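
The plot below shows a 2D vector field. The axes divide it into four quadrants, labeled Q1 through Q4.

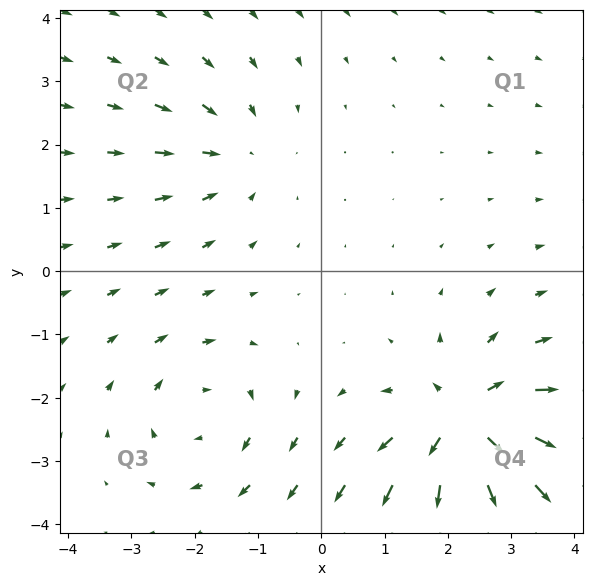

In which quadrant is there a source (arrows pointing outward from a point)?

Q4

The source sits at approximately (2.3, -2.4), which lies in quadrant Q4. The divergence there is about +6, positive as expected for a source.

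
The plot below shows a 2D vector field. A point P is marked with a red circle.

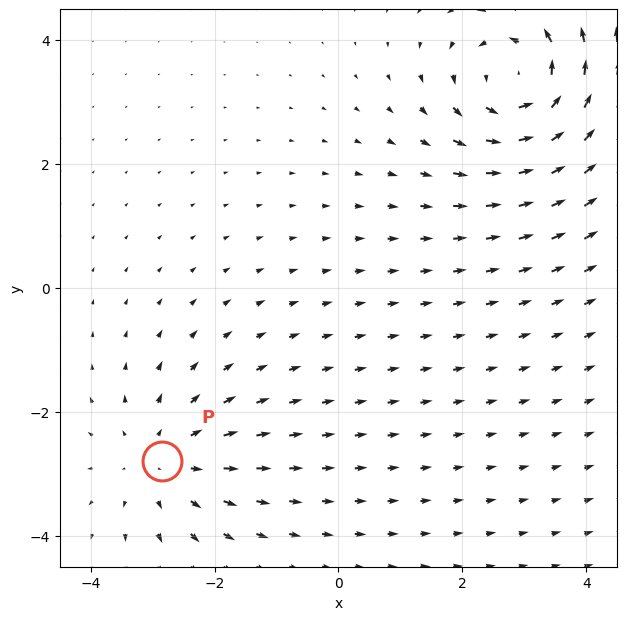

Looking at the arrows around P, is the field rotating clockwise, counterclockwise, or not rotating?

Near P at (-2.8, -2.8) the arrows show no circulation. The curl there is ≈0.

not rotating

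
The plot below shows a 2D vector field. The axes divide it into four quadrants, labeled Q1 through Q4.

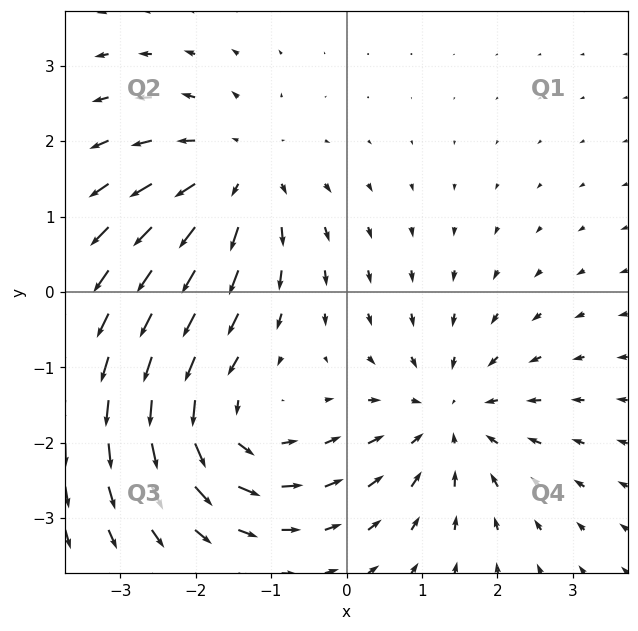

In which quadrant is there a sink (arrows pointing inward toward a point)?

The sink sits at approximately (1.3, -1.7), which lies in quadrant Q4. The divergence there is about -4, negative as expected for a sink.

Q4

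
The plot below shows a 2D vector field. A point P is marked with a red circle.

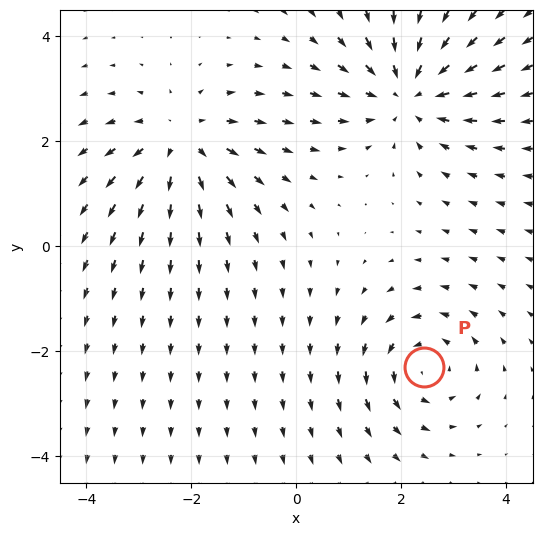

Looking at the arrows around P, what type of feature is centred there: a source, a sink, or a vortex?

vortex

At P (2.4, -2.3) the arrows circulate counterclockwise. Divergence ≈0, curl about +3 — near-zero divergence with nonzero curl is a vortex.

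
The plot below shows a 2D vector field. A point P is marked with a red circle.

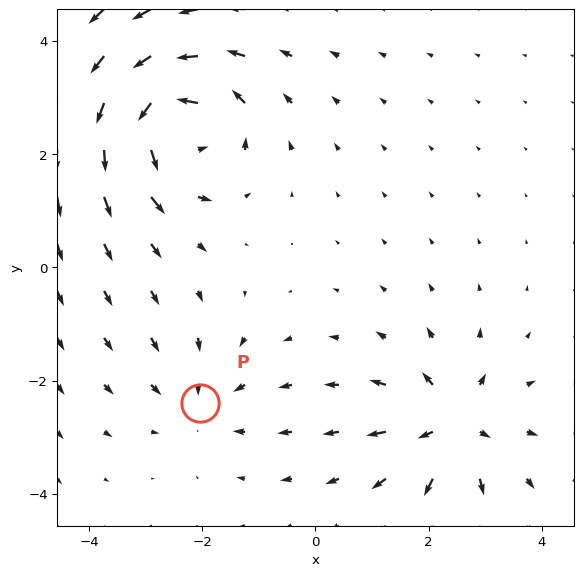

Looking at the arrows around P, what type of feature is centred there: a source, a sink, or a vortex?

At P (-2.0, -2.4) the arrows converge inward. Divergence about -2, curl ≈0 — negative divergence with near-zero curl is a sink.

sink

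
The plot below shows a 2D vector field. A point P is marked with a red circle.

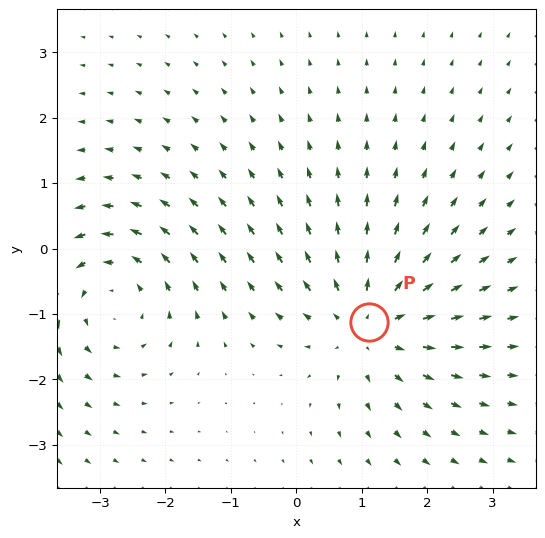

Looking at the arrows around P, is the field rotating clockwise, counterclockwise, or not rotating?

not rotating

Near P at (1.1, -1.1) the arrows show no circulation. The curl there is ≈0.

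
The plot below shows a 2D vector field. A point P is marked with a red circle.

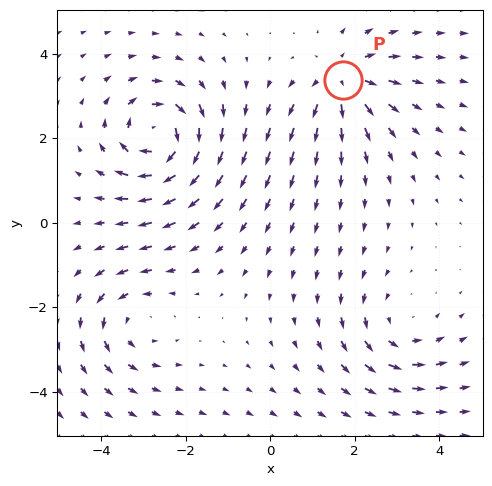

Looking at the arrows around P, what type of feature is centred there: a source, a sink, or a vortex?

At P (1.7, 3.4) the arrows spread outward. Divergence about +4, curl ≈0 — positive divergence with near-zero curl is a source.

source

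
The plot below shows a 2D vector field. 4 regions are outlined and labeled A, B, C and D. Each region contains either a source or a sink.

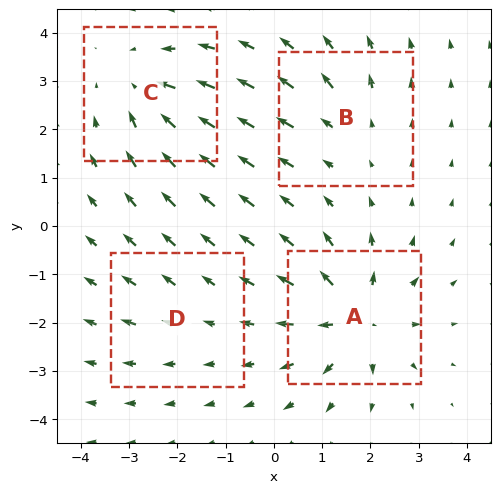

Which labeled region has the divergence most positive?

A

Divergence at each region's feature centre — A: about +7, B: about +3, C: about -5, D: about +2. Region A is most positive.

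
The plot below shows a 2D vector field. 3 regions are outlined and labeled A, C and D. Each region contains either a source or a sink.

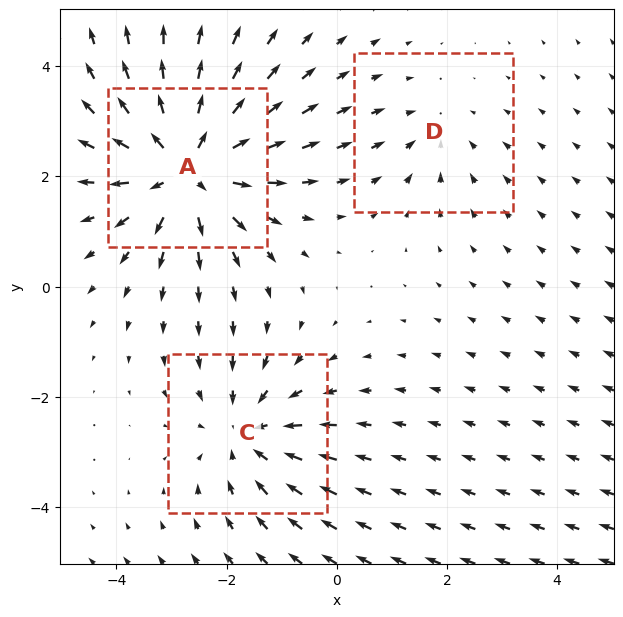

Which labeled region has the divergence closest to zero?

D

Divergence at each region's feature centre — A: about +5, C: about -3, D: about -2. Region D is closest to zero.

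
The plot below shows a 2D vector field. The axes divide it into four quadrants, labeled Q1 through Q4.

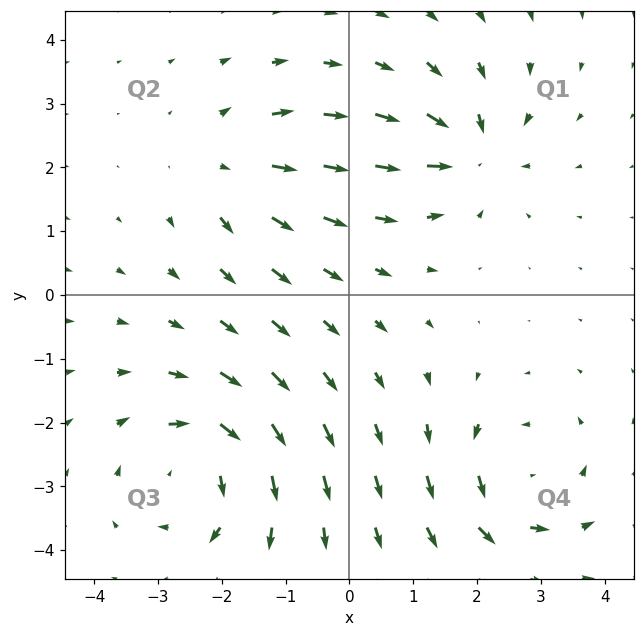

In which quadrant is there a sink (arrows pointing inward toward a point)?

The sink sits at approximately (1.9, 2.3), which lies in quadrant Q1. The divergence there is about -5, negative as expected for a sink.

Q1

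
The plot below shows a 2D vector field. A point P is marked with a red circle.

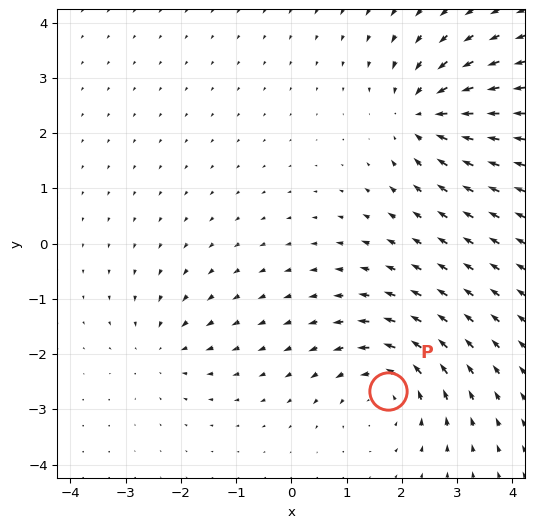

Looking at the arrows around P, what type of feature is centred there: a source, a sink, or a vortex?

vortex

At P (1.7, -2.7) the arrows circulate counterclockwise. Divergence ≈0, curl about +5 — near-zero divergence with nonzero curl is a vortex.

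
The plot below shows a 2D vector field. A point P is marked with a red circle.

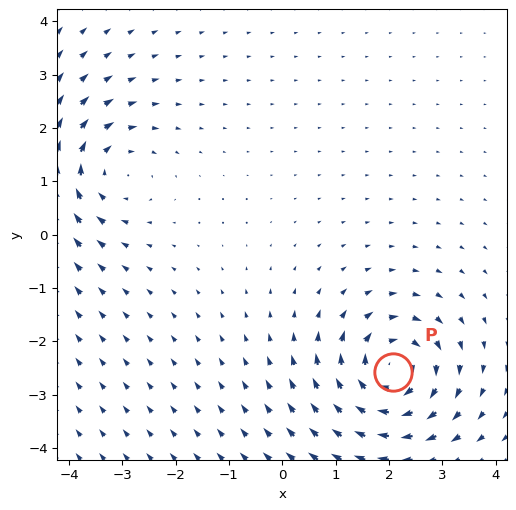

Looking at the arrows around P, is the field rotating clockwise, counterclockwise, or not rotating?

Near P at (2.1, -2.6) the arrows circulate clockwise. The curl (z-component) there is about -4; negative curl means clockwise rotation.

clockwise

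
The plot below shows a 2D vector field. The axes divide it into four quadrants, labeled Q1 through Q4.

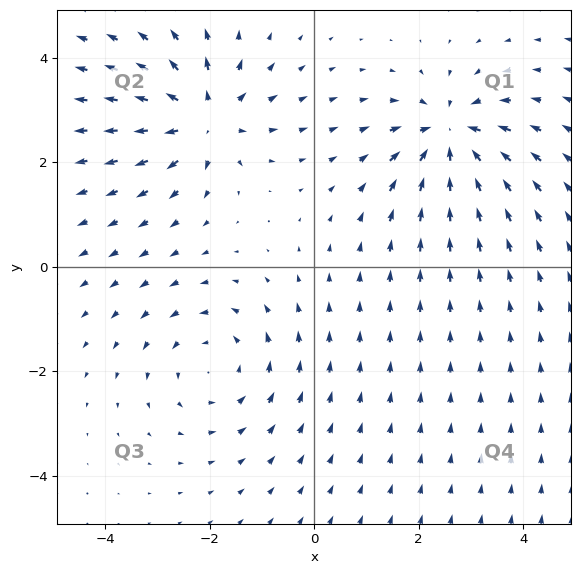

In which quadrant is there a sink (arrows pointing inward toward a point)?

Q1

The sink sits at approximately (2.6, 2.5), which lies in quadrant Q1. The divergence there is about -4, negative as expected for a sink.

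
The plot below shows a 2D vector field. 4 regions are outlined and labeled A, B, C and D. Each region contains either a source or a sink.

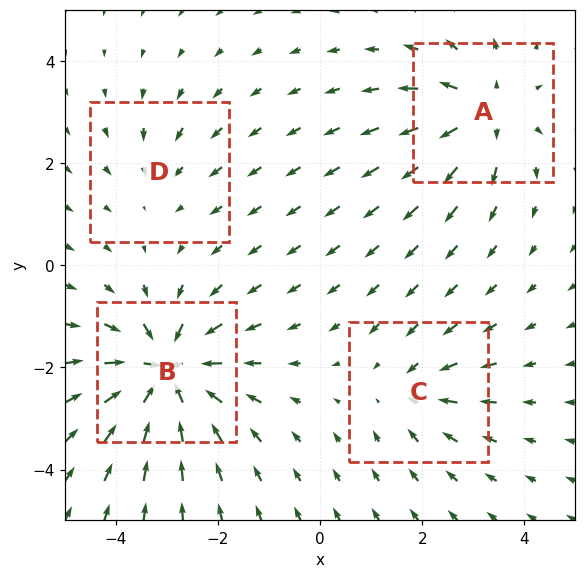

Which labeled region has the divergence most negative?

B

Divergence at each region's feature centre — A: about +5, B: about -8, C: about -3, D: about -2. Region B is most negative.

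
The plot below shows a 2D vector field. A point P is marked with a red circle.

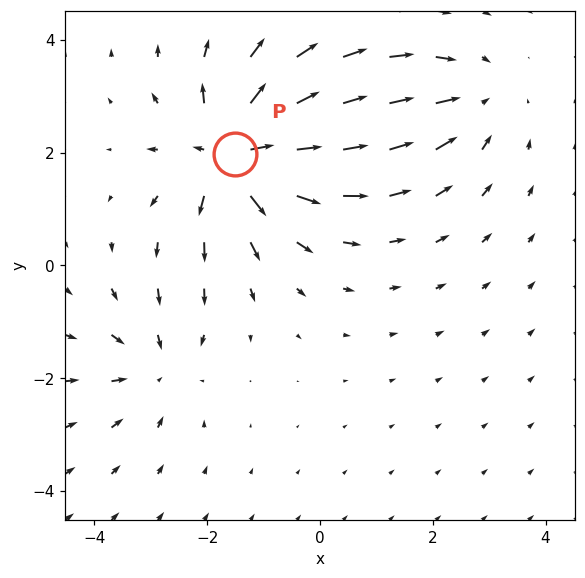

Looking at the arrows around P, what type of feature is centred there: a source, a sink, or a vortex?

At P (-1.5, 2.0) the arrows spread outward. Divergence about +6, curl ≈0 — positive divergence with near-zero curl is a source.

source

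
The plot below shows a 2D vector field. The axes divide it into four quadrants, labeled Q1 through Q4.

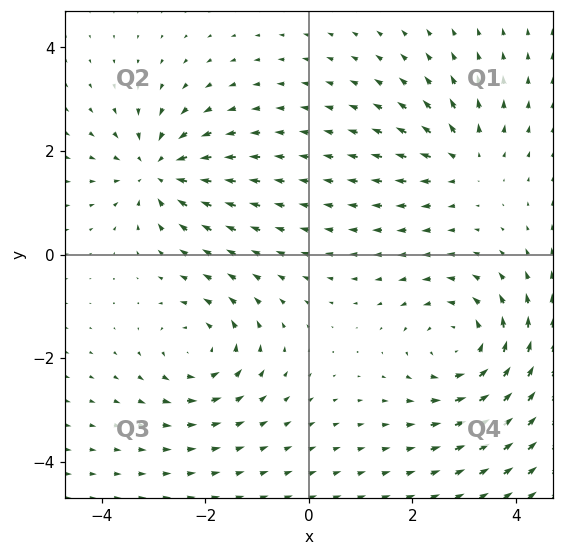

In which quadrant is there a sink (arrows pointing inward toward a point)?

The sink sits at approximately (-2.9, 1.6), which lies in quadrant Q2. The divergence there is about -5, negative as expected for a sink.

Q2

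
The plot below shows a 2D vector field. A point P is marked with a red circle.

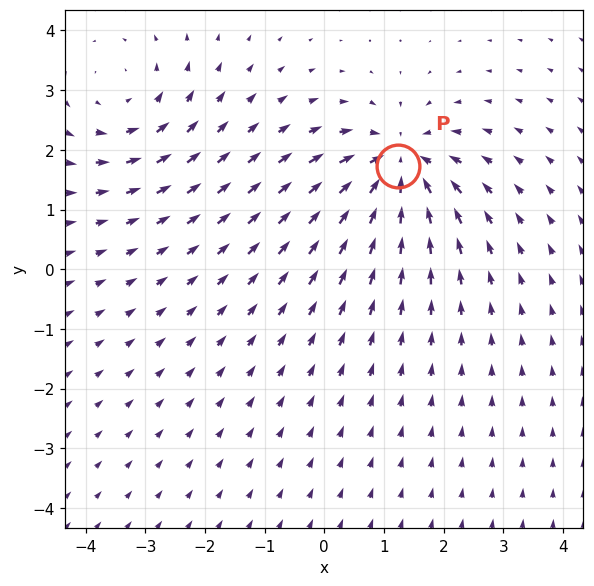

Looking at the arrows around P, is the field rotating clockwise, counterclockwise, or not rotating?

Near P at (1.2, 1.7) the arrows show no circulation. The curl there is ≈0.

not rotating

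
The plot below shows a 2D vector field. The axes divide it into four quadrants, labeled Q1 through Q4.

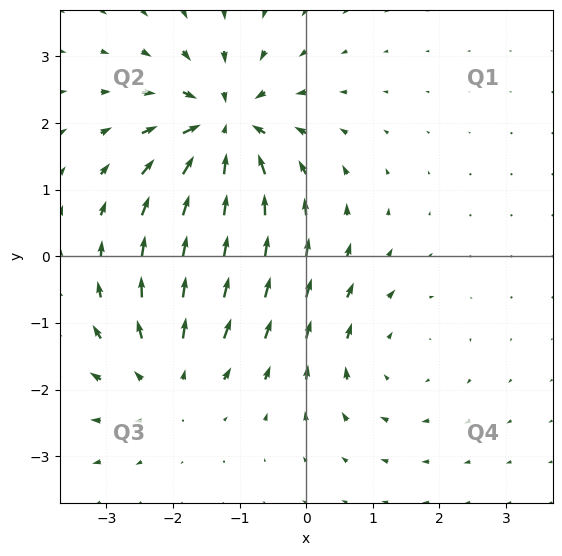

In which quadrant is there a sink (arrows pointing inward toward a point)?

The sink sits at approximately (-1.2, 1.9), which lies in quadrant Q2. The divergence there is about -6, negative as expected for a sink.

Q2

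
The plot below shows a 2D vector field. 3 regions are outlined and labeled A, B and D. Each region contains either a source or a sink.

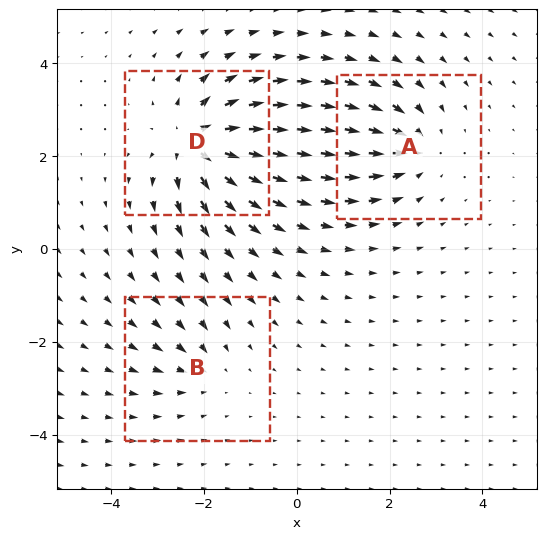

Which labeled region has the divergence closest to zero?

Divergence at each region's feature centre — A: about -4, B: about -2, D: about +6. Region B is closest to zero.

B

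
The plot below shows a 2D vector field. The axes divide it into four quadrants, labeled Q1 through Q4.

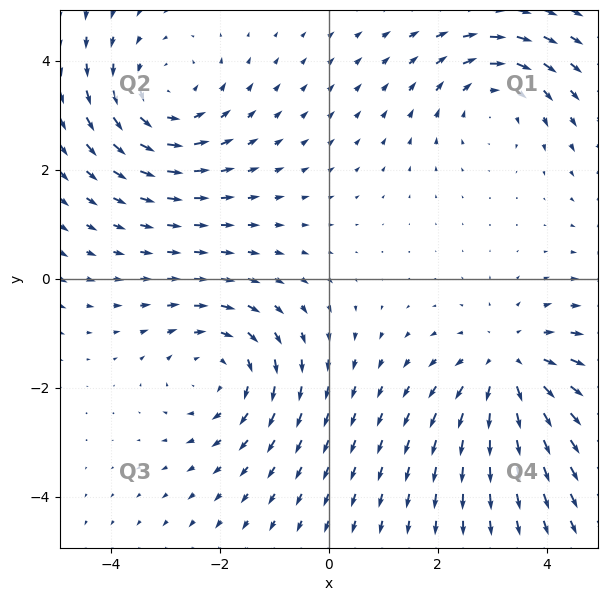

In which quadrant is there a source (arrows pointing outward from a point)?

The source sits at approximately (3.3, -1.6), which lies in quadrant Q4. The divergence there is about +3, positive as expected for a source.

Q4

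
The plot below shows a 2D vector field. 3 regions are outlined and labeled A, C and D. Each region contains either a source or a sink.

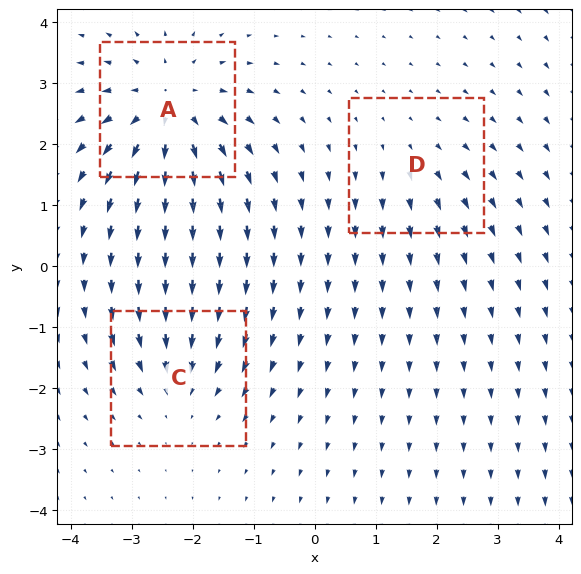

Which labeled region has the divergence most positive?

Divergence at each region's feature centre — A: about +5, C: about -3, D: about +2. Region A is most positive.

A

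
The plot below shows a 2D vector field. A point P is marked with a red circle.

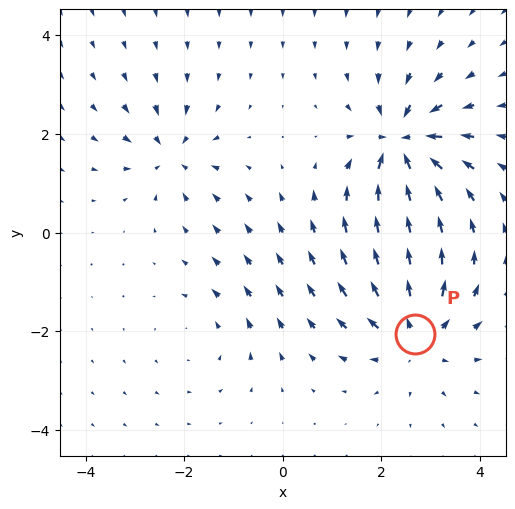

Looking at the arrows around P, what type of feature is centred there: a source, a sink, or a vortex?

At P (2.7, -2.1) the arrows spread outward. Divergence about +4, curl ≈0 — positive divergence with near-zero curl is a source.

source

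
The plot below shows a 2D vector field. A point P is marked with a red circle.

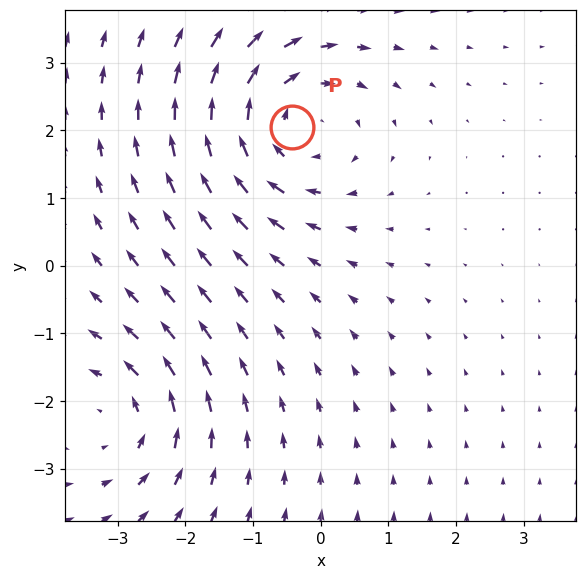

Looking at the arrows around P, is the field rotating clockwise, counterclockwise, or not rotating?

Near P at (-0.4, 2.0) the arrows circulate clockwise. The curl (z-component) there is about -3; negative curl means clockwise rotation.

clockwise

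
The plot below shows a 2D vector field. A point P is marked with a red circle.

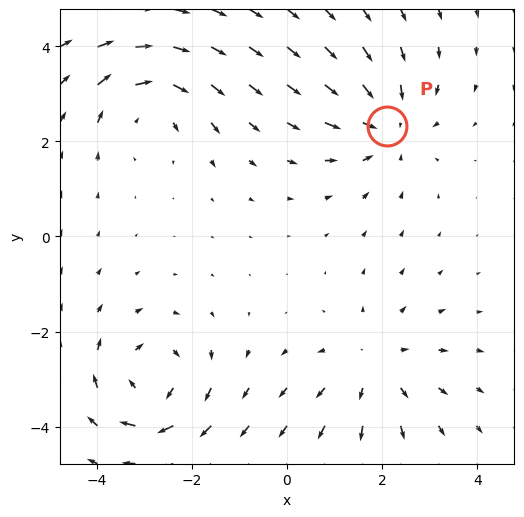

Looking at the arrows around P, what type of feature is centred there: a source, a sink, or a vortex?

At P (2.1, 2.3) the arrows converge inward. Divergence about -4, curl ≈0 — negative divergence with near-zero curl is a sink.

sink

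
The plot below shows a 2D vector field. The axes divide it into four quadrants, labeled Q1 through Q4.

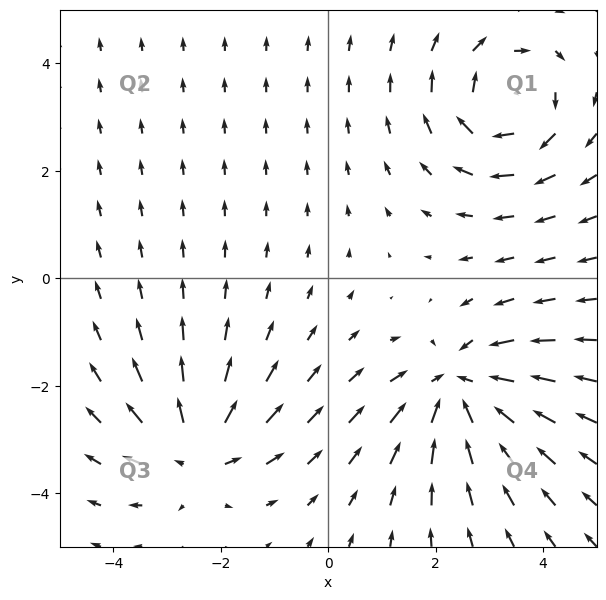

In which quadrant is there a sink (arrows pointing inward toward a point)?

Q4

The sink sits at approximately (2.5, -2.0), which lies in quadrant Q4. The divergence there is about -4, negative as expected for a sink.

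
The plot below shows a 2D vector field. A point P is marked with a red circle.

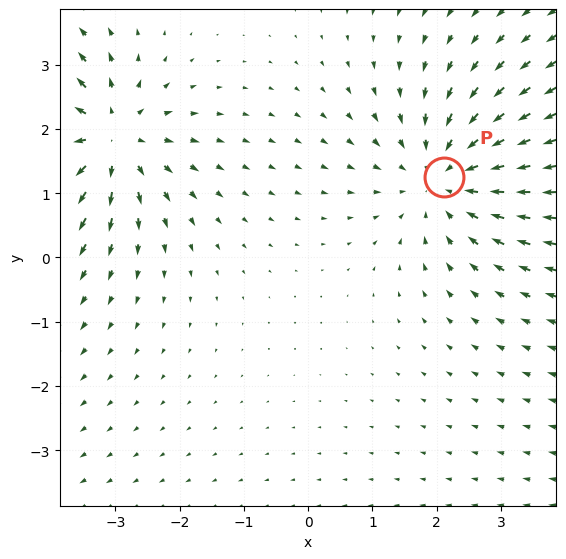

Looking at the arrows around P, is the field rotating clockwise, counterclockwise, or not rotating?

Near P at (2.1, 1.2) the arrows show no circulation. The curl there is ≈0.

not rotating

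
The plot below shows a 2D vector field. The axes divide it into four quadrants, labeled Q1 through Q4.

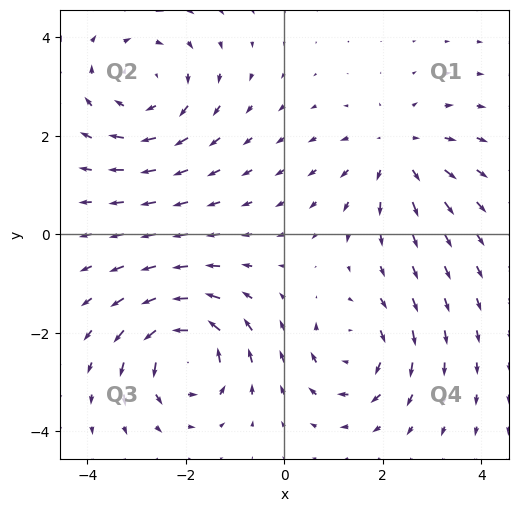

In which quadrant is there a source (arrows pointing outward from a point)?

Q1

The source sits at approximately (2.3, 1.6), which lies in quadrant Q1. The divergence there is about +4, positive as expected for a source.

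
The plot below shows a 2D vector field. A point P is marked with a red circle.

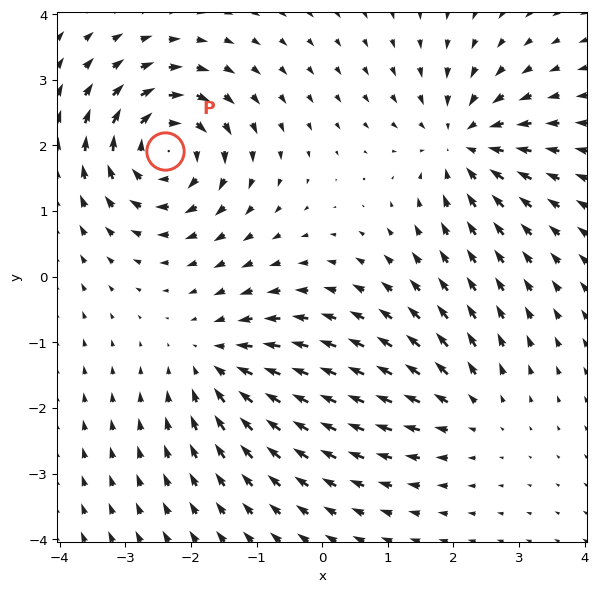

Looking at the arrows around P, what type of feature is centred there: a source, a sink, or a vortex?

At P (-2.4, 1.9) the arrows circulate clockwise. Divergence ≈0, curl about -7 — near-zero divergence with nonzero curl is a vortex.

vortex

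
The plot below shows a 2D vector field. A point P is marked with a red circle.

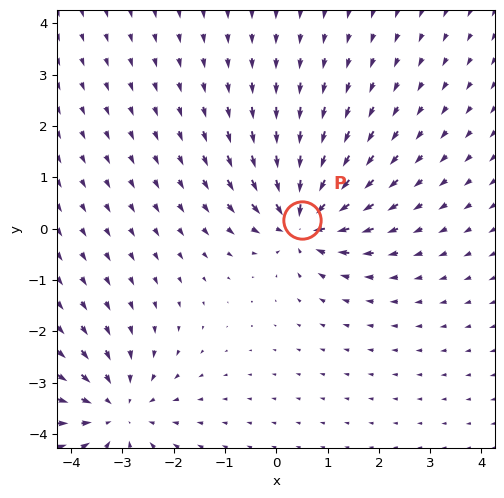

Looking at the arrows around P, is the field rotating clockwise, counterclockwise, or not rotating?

not rotating

Near P at (0.5, 0.2) the arrows show no circulation. The curl there is ≈0.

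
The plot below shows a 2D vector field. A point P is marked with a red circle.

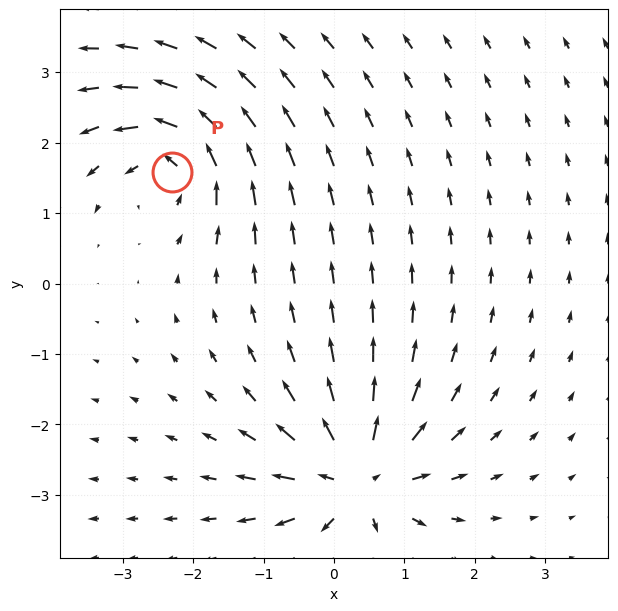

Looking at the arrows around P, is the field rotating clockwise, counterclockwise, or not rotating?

Near P at (-2.3, 1.6) the arrows circulate counterclockwise. The curl (z-component) there is about +5; positive curl means counterclockwise rotation.

counterclockwise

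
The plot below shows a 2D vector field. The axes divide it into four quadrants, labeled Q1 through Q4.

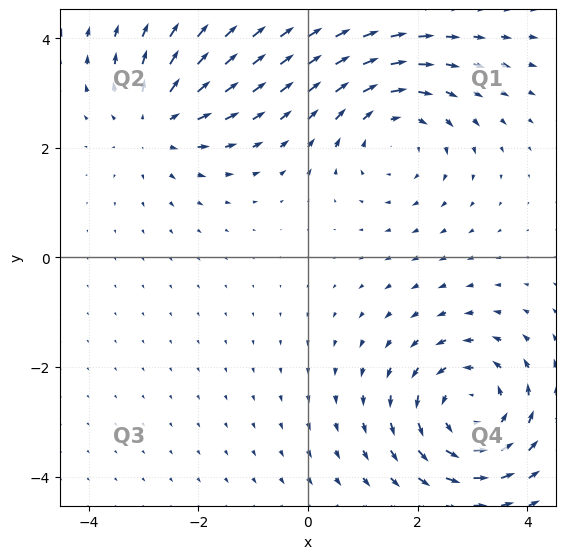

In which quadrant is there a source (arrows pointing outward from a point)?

The source sits at approximately (-2.8, 2.5), which lies in quadrant Q2. The divergence there is about +3, positive as expected for a source.

Q2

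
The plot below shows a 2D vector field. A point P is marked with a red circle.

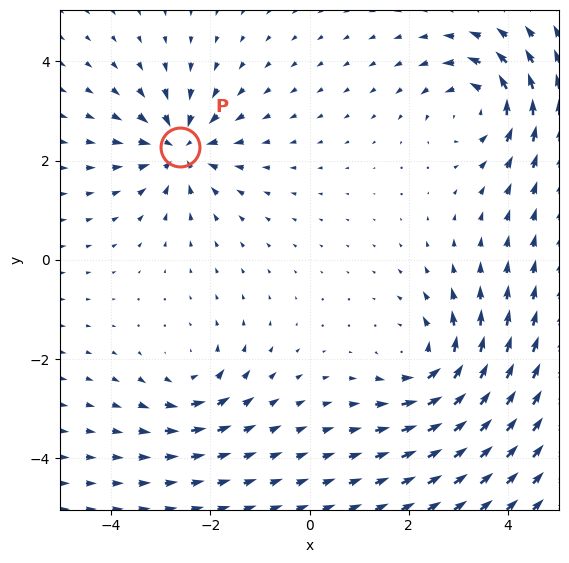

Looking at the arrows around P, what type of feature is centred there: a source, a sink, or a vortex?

At P (-2.6, 2.3) the arrows converge inward. Divergence about -6, curl ≈0 — negative divergence with near-zero curl is a sink.

sink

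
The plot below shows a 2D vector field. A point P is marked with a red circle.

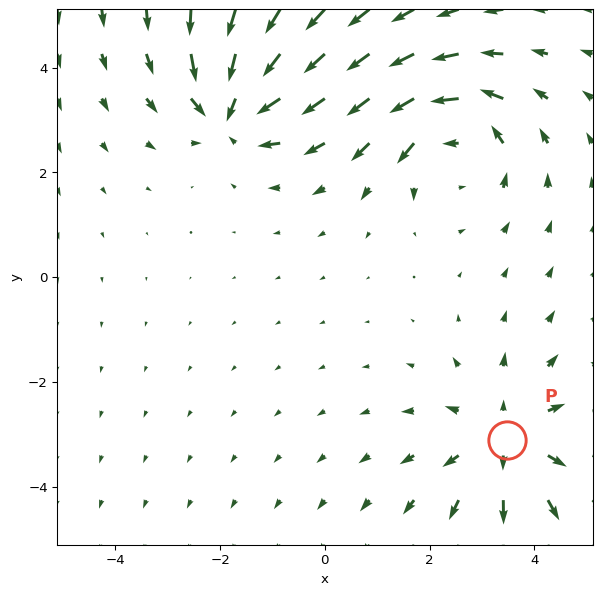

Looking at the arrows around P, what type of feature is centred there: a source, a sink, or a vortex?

source

At P (3.5, -3.1) the arrows spread outward. Divergence about +4, curl ≈0 — positive divergence with near-zero curl is a source.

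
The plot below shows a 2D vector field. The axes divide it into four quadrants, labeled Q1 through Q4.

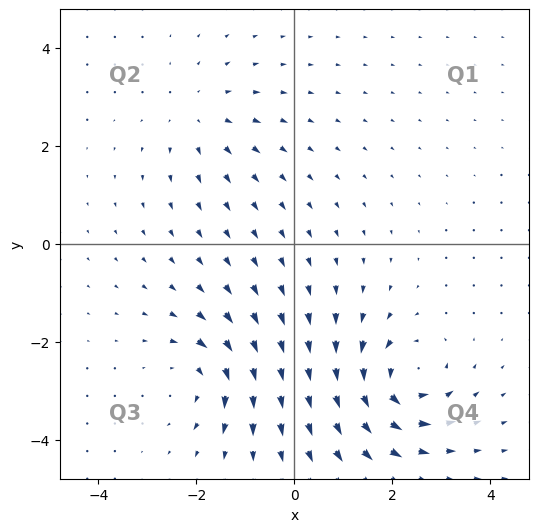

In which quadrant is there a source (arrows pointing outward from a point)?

The source sits at approximately (-1.9, 2.6), which lies in quadrant Q2. The divergence there is about +2, positive as expected for a source.

Q2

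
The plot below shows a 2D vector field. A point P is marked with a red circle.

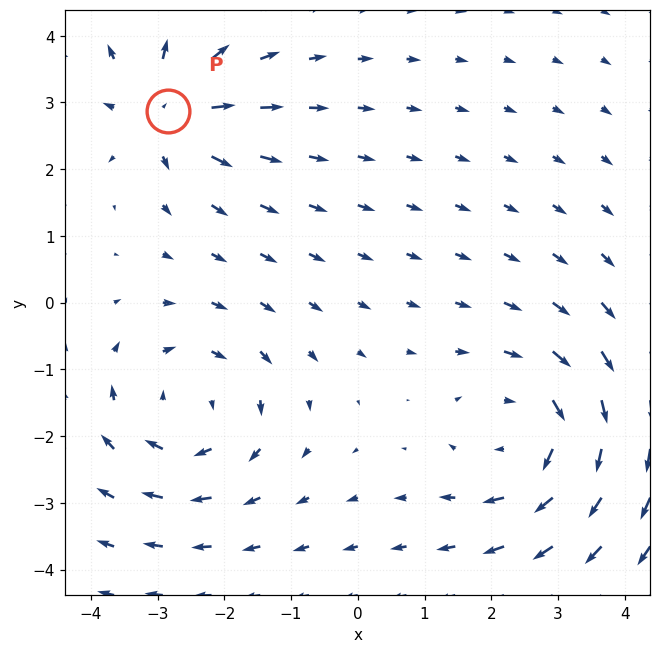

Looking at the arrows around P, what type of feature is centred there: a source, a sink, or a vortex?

source

At P (-2.9, 2.9) the arrows spread outward. Divergence about +5, curl ≈0 — positive divergence with near-zero curl is a source.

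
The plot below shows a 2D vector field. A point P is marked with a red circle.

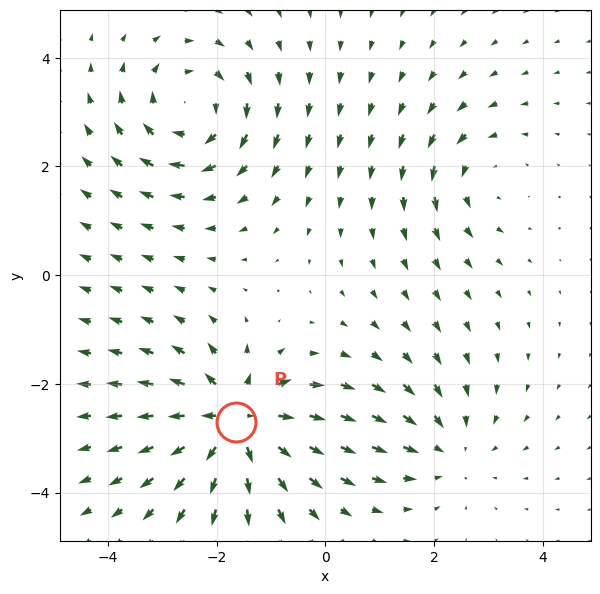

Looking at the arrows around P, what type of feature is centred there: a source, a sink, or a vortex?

At P (-1.6, -2.7) the arrows spread outward. Divergence about +6, curl ≈0 — positive divergence with near-zero curl is a source.

source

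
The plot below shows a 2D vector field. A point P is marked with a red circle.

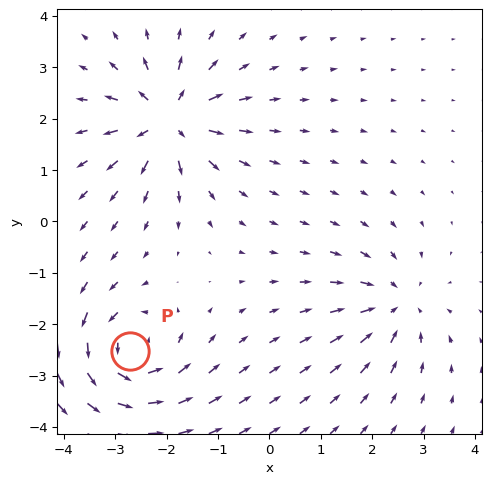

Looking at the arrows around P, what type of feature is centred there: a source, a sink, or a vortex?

vortex

At P (-2.7, -2.5) the arrows circulate counterclockwise. Divergence ≈0, curl about +7 — near-zero divergence with nonzero curl is a vortex.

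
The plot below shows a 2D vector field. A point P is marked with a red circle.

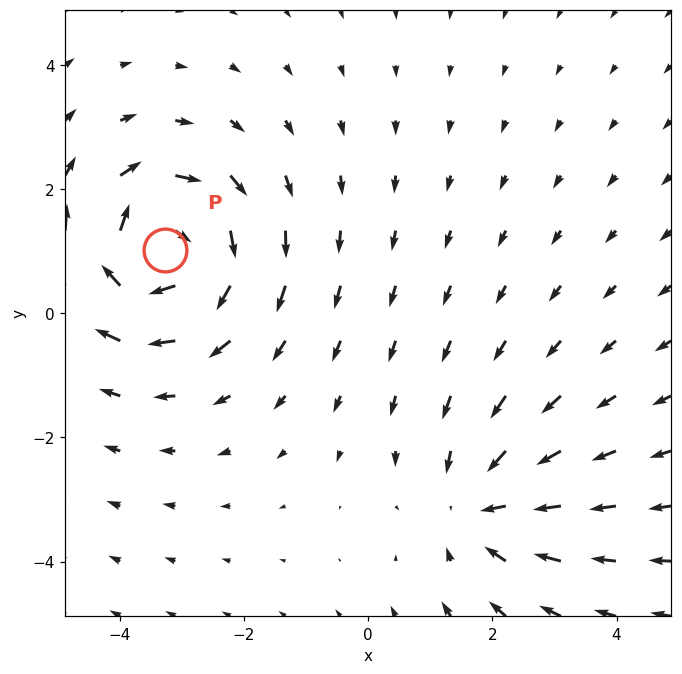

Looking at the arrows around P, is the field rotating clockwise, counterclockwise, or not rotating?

clockwise

Near P at (-3.3, 1.0) the arrows circulate clockwise. The curl (z-component) there is about -5; negative curl means clockwise rotation.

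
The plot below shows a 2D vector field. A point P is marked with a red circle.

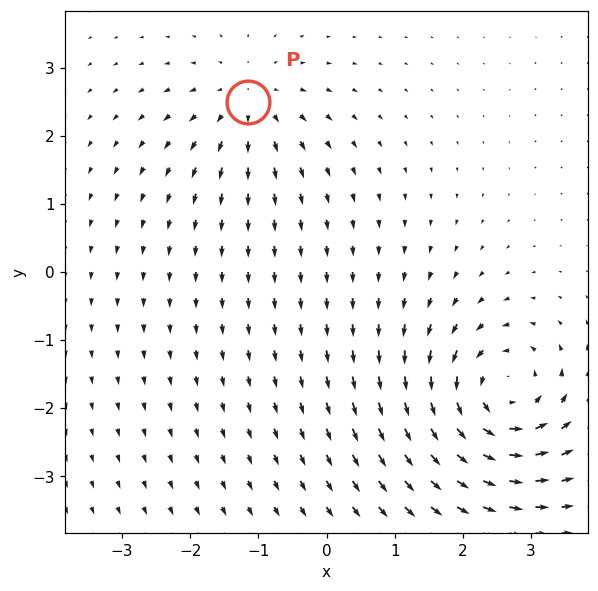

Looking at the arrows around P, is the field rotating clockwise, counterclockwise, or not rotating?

Near P at (-1.1, 2.5) the arrows show no circulation. The curl there is ≈0.

not rotating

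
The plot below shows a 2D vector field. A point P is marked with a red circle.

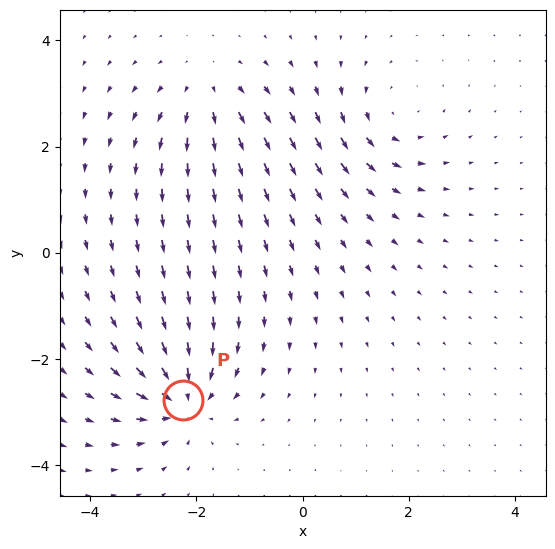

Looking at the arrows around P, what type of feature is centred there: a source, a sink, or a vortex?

At P (-2.3, -2.8) the arrows converge inward. Divergence about -6, curl ≈0 — negative divergence with near-zero curl is a sink.

sink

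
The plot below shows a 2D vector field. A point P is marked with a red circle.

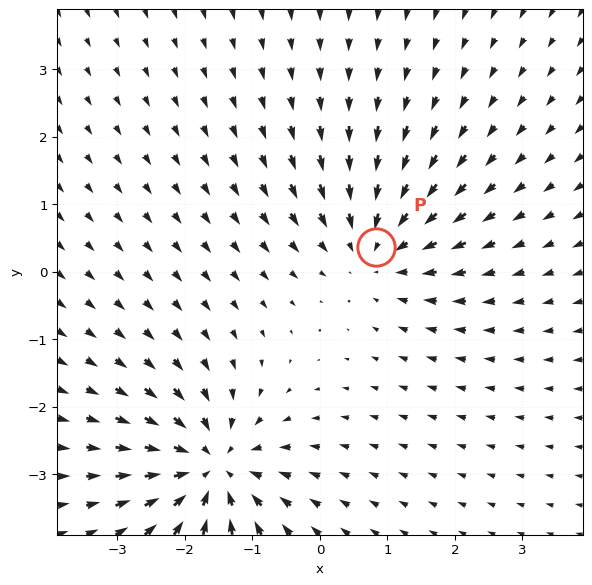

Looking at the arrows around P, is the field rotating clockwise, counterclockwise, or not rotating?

Near P at (0.8, 0.4) the arrows show no circulation. The curl there is ≈0.

not rotating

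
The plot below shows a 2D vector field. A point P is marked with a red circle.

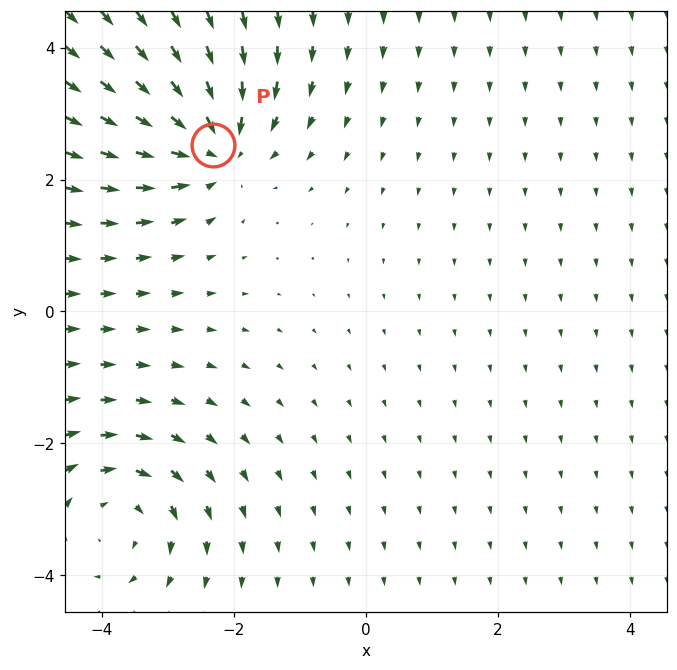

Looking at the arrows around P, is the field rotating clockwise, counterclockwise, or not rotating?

not rotating

Near P at (-2.3, 2.5) the arrows show no circulation. The curl there is ≈0.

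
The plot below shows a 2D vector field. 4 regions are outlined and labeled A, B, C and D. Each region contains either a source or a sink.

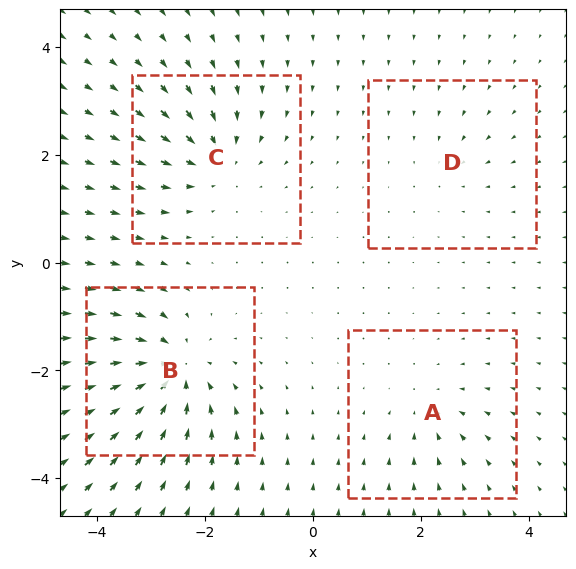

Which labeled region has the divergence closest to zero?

Divergence at each region's feature centre — A: about -4, B: about -8, C: about -6, D: about -2. Region D is closest to zero.

D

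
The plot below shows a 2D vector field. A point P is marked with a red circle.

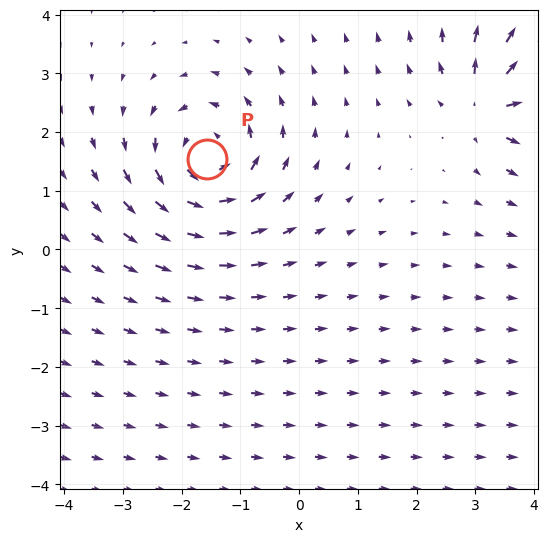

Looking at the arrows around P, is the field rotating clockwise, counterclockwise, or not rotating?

Near P at (-1.6, 1.5) the arrows circulate counterclockwise. The curl (z-component) there is about +5; positive curl means counterclockwise rotation.

counterclockwise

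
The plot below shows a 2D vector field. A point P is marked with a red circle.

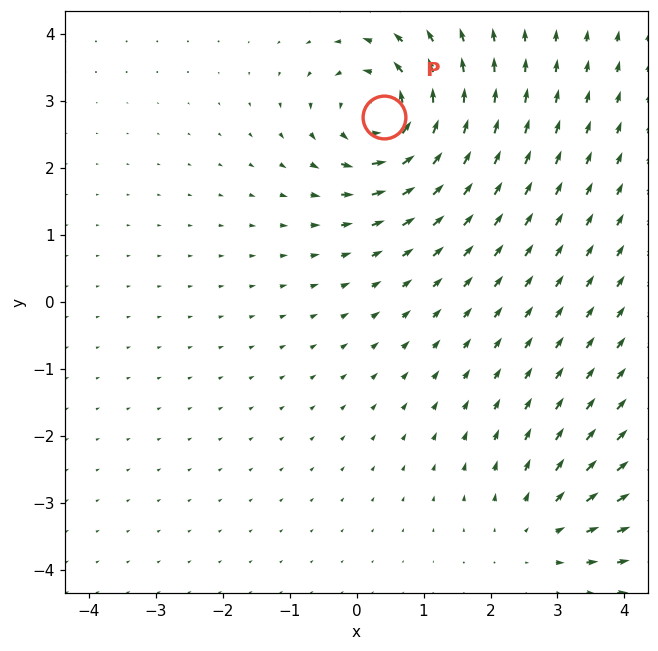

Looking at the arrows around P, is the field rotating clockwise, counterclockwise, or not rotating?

counterclockwise

Near P at (0.4, 2.8) the arrows circulate counterclockwise. The curl (z-component) there is about +6; positive curl means counterclockwise rotation.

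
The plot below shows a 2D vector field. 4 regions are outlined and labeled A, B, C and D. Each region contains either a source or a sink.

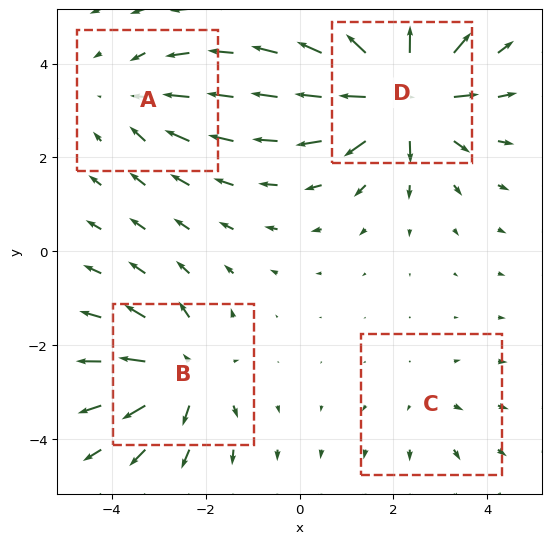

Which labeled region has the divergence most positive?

D

Divergence at each region's feature centre — A: about -3, B: about +5, C: about +2, D: about +8. Region D is most positive.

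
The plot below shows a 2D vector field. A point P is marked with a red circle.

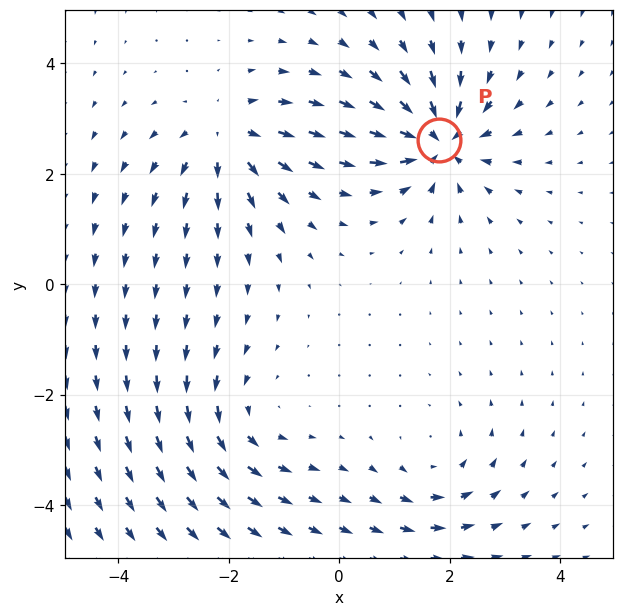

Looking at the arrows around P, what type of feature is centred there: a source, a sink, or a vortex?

sink

At P (1.8, 2.6) the arrows converge inward. Divergence about -7, curl ≈0 — negative divergence with near-zero curl is a sink.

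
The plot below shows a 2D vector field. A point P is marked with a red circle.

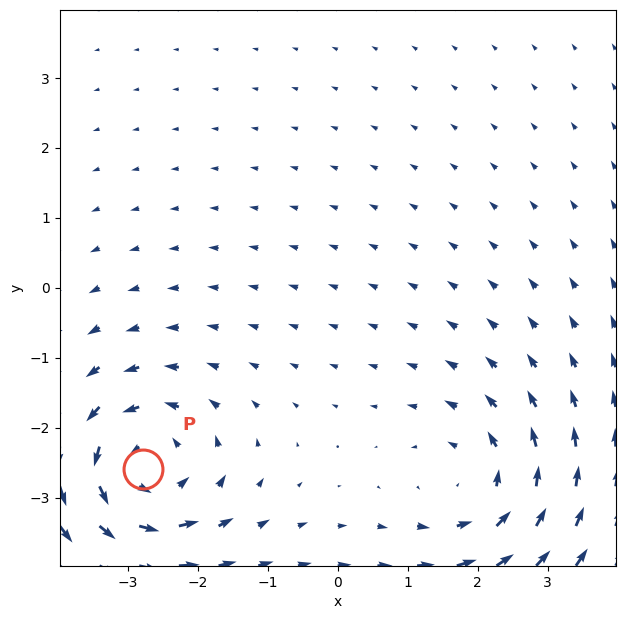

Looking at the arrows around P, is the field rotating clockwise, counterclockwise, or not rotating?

Near P at (-2.8, -2.6) the arrows circulate counterclockwise. The curl (z-component) there is about +5; positive curl means counterclockwise rotation.

counterclockwise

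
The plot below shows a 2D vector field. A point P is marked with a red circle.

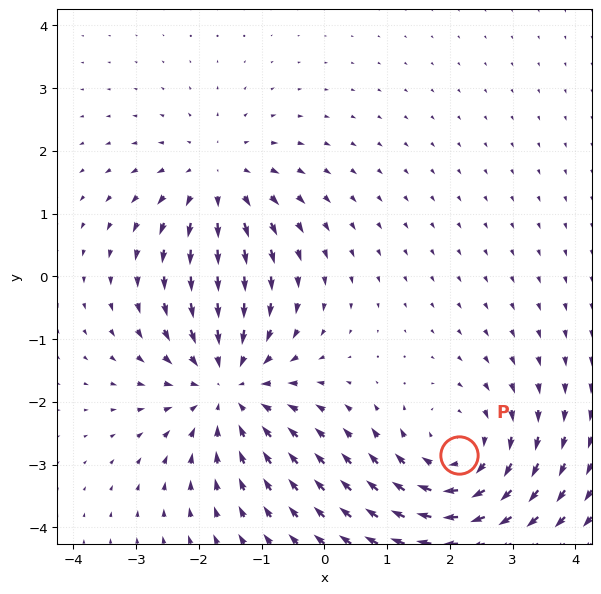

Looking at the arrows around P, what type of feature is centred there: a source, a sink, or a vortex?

At P (2.1, -2.8) the arrows circulate clockwise. Divergence ≈0, curl about -3 — near-zero divergence with nonzero curl is a vortex.

vortex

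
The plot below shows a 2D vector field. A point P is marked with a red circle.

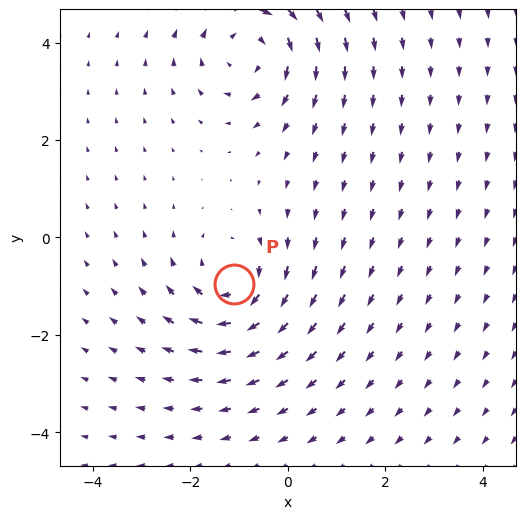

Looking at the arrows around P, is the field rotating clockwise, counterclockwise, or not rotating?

clockwise

Near P at (-1.1, -1.0) the arrows circulate clockwise. The curl (z-component) there is about -4; negative curl means clockwise rotation.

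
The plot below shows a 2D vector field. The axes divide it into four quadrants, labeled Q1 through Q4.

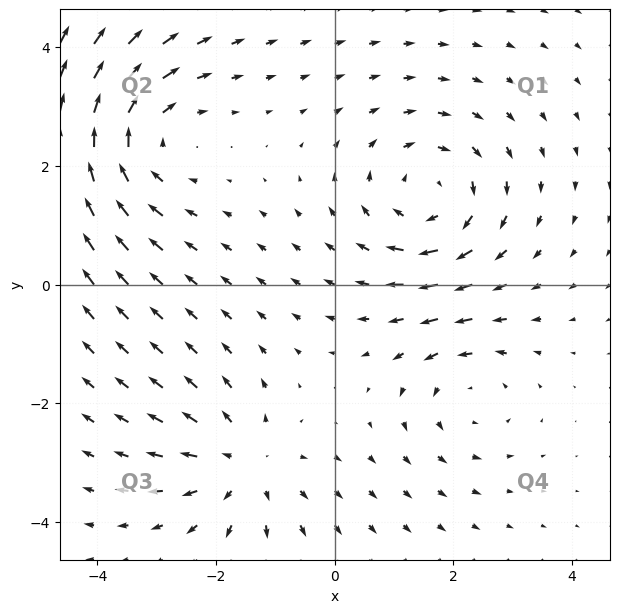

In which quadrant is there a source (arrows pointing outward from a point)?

The source sits at approximately (-1.5, -3.0), which lies in quadrant Q3. The divergence there is about +3, positive as expected for a source.

Q3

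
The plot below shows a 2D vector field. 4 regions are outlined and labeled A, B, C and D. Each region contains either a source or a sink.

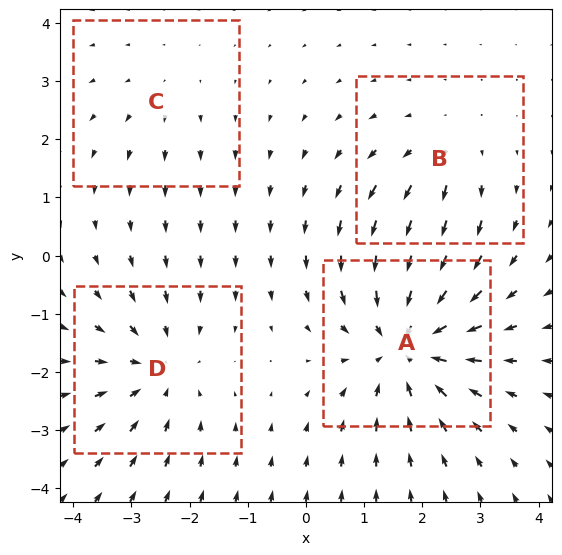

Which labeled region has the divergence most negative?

Divergence at each region's feature centre — A: about -6, B: about +3, C: about +2, D: about -4. Region A is most negative.

A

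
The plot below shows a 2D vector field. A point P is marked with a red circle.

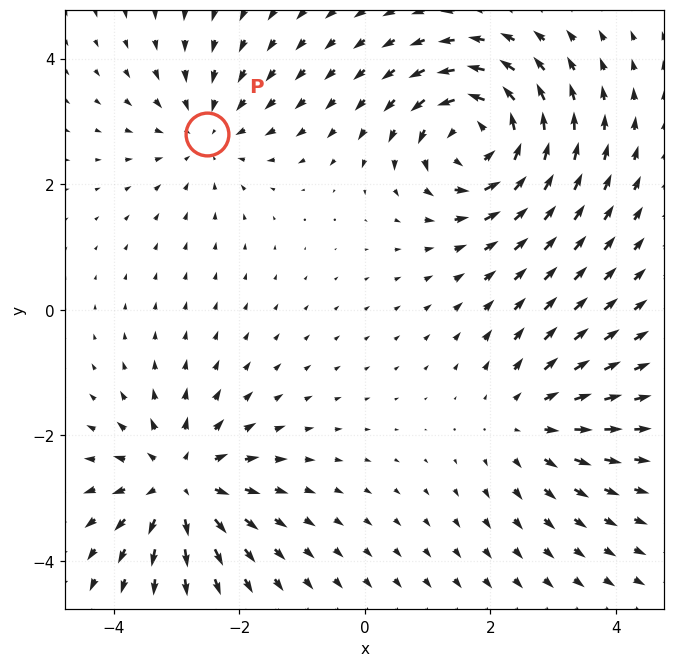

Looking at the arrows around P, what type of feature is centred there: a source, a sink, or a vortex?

sink

At P (-2.5, 2.8) the arrows converge inward. Divergence about -3, curl ≈0 — negative divergence with near-zero curl is a sink.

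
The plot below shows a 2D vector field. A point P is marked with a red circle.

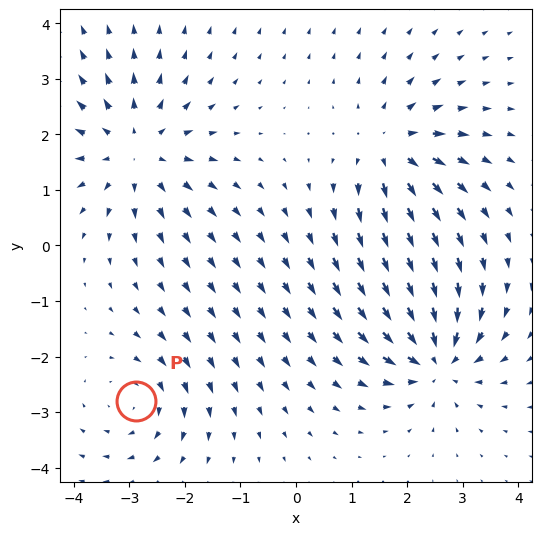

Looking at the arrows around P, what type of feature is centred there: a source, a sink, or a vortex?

At P (-2.9, -2.8) the arrows circulate clockwise. Divergence ≈0, curl about -3 — near-zero divergence with nonzero curl is a vortex.

vortex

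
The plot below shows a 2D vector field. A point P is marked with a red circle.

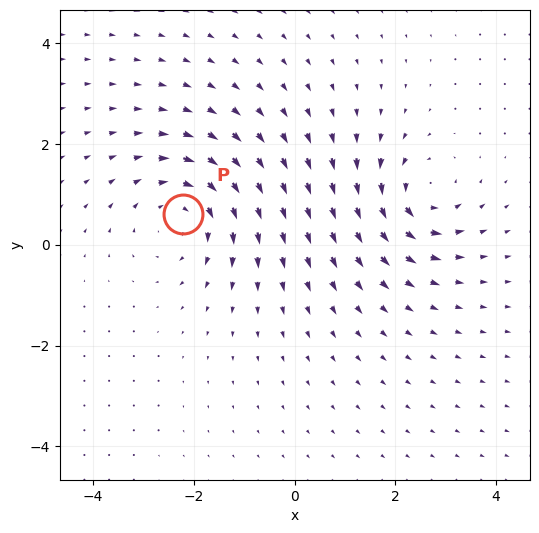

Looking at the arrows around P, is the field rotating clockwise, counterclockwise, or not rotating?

Near P at (-2.2, 0.6) the arrows circulate clockwise. The curl (z-component) there is about -4; negative curl means clockwise rotation.

clockwise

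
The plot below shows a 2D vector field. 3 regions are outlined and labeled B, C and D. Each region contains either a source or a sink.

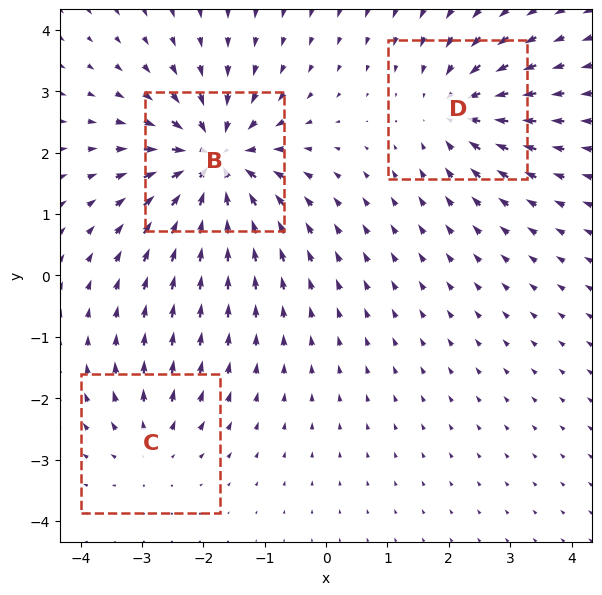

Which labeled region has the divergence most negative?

Divergence at each region's feature centre — B: about -6, C: about +2, D: about -4. Region B is most negative.

B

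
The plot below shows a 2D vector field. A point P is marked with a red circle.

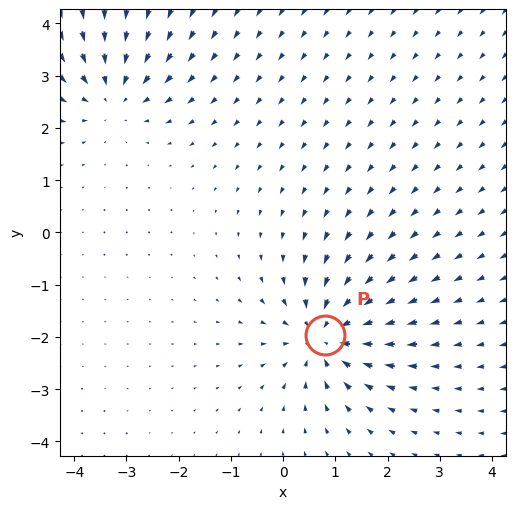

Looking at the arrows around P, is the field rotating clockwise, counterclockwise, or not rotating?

Near P at (0.8, -2.0) the arrows show no circulation. The curl there is ≈0.

not rotating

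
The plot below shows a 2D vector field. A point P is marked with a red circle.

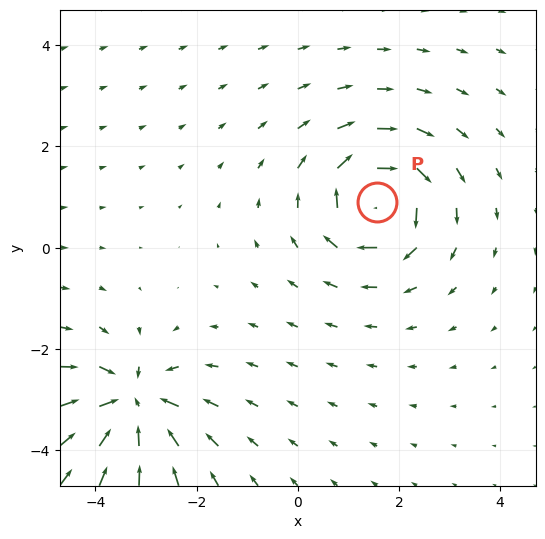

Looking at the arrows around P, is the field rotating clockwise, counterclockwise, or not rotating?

Near P at (1.6, 0.9) the arrows circulate clockwise. The curl (z-component) there is about -5; negative curl means clockwise rotation.

clockwise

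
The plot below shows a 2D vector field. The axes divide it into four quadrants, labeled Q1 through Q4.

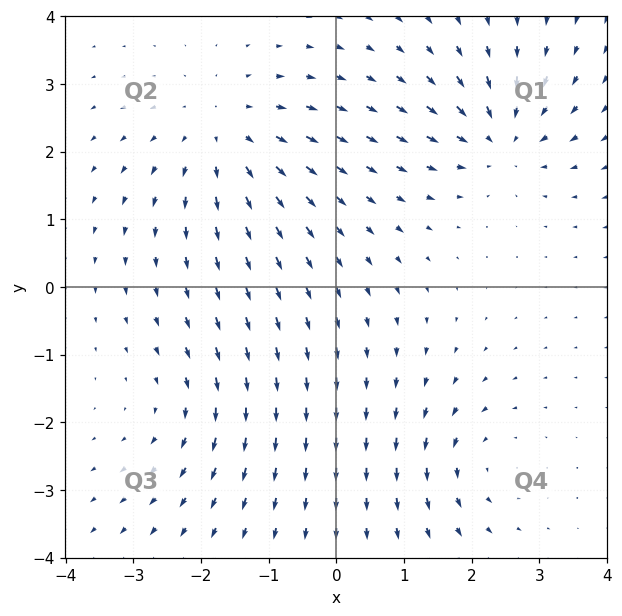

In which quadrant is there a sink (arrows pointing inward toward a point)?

Q1

The sink sits at approximately (2.4, 2.2), which lies in quadrant Q1. The divergence there is about -5, negative as expected for a sink.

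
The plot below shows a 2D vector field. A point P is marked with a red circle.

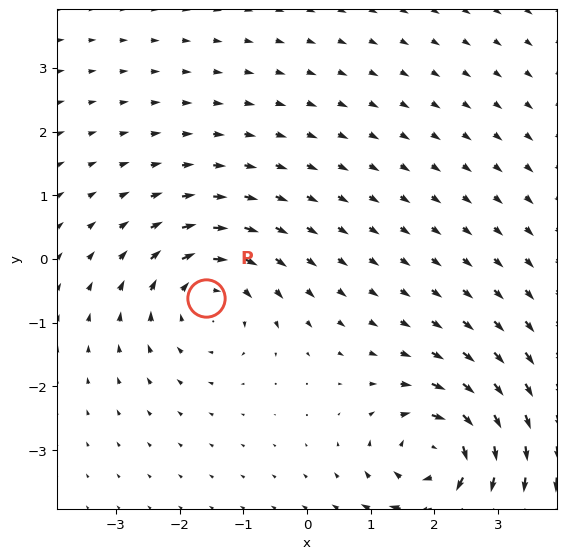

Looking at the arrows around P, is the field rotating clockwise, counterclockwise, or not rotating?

Near P at (-1.6, -0.6) the arrows circulate clockwise. The curl (z-component) there is about -4; negative curl means clockwise rotation.

clockwise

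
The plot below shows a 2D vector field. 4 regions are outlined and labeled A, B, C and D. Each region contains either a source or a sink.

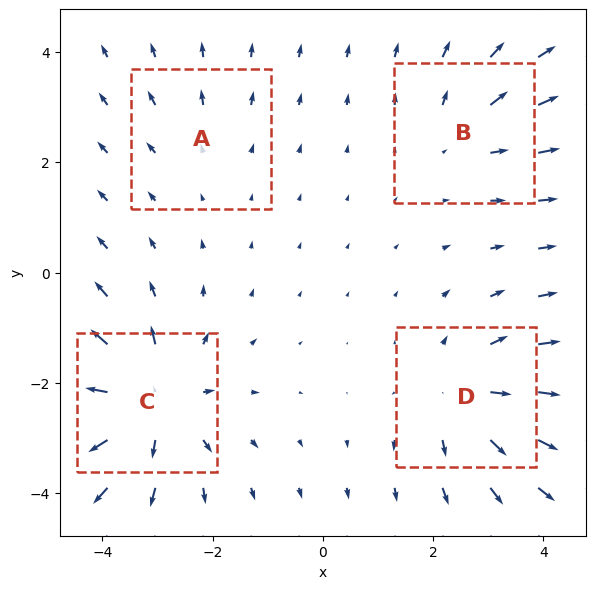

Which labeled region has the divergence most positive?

C

Divergence at each region's feature centre — A: about +2, B: about +3, C: about +6, D: about +4. Region C is most positive.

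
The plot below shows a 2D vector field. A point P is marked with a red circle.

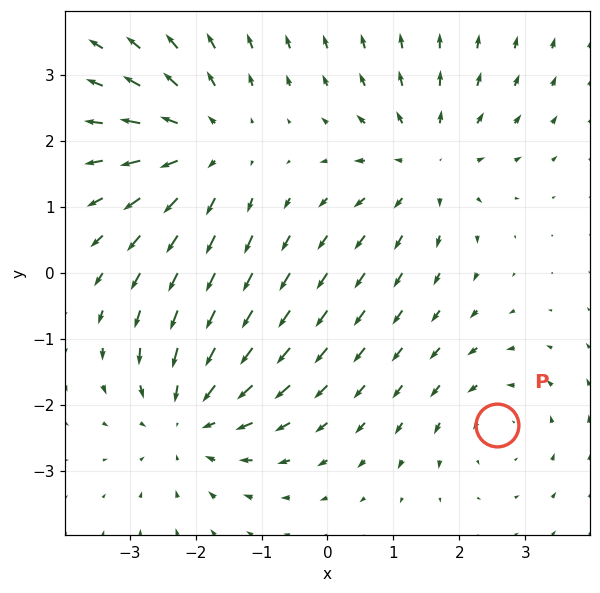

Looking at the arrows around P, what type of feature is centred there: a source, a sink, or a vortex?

vortex

At P (2.6, -2.3) the arrows circulate counterclockwise. Divergence ≈0, curl about +2 — near-zero divergence with nonzero curl is a vortex.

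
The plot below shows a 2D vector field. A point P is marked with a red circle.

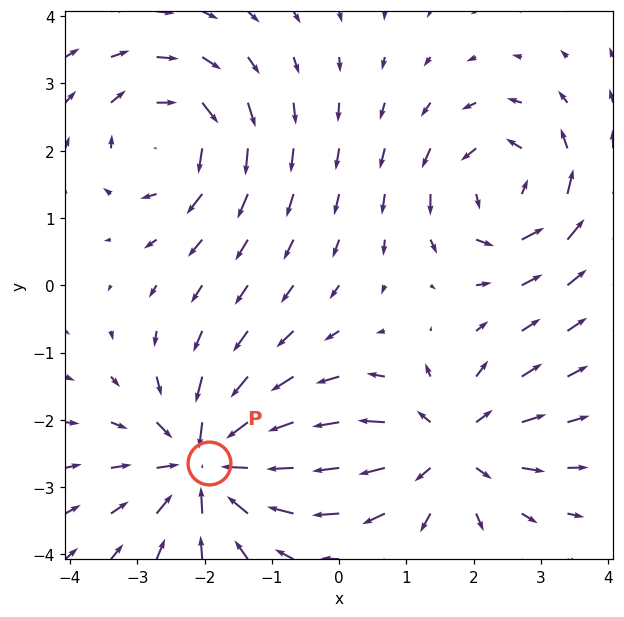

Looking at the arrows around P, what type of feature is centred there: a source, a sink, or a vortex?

sink

At P (-1.9, -2.6) the arrows converge inward. Divergence about -5, curl ≈0 — negative divergence with near-zero curl is a sink.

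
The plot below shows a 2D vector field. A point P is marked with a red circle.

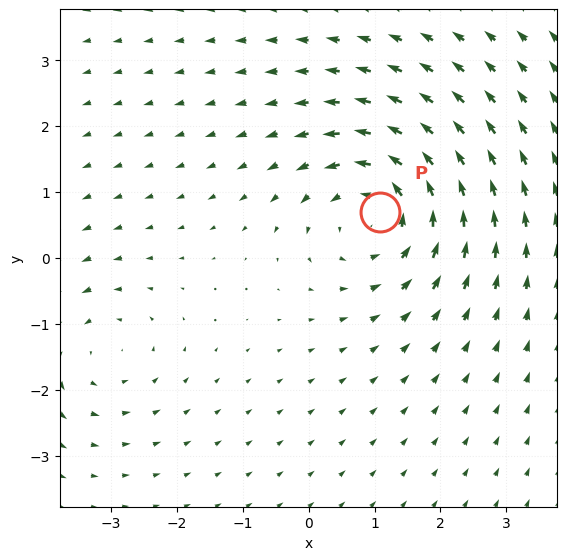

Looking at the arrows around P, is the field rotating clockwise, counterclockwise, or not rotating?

Near P at (1.1, 0.7) the arrows circulate counterclockwise. The curl (z-component) there is about +5; positive curl means counterclockwise rotation.

counterclockwise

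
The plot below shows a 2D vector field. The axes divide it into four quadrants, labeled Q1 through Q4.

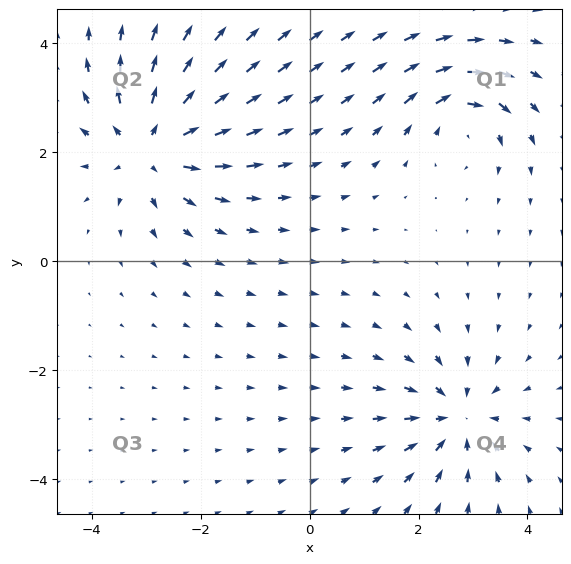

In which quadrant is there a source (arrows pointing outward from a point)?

Q2

The source sits at approximately (-2.9, 2.1), which lies in quadrant Q2. The divergence there is about +5, positive as expected for a source.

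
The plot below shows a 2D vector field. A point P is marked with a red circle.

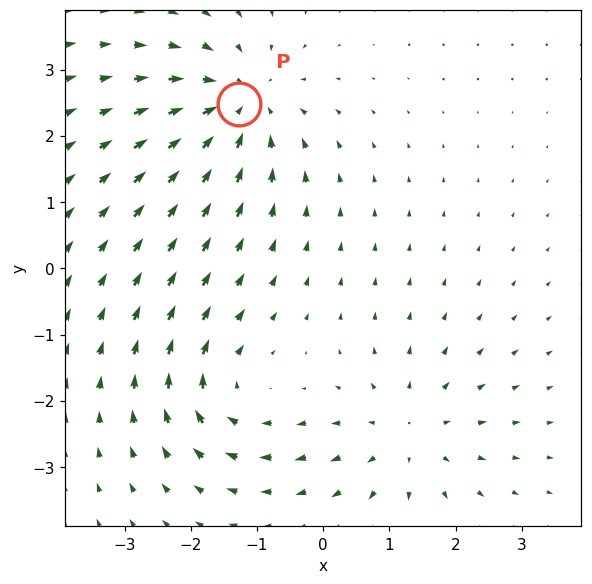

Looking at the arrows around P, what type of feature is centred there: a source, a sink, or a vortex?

sink

At P (-1.3, 2.5) the arrows converge inward. Divergence about -4, curl ≈0 — negative divergence with near-zero curl is a sink.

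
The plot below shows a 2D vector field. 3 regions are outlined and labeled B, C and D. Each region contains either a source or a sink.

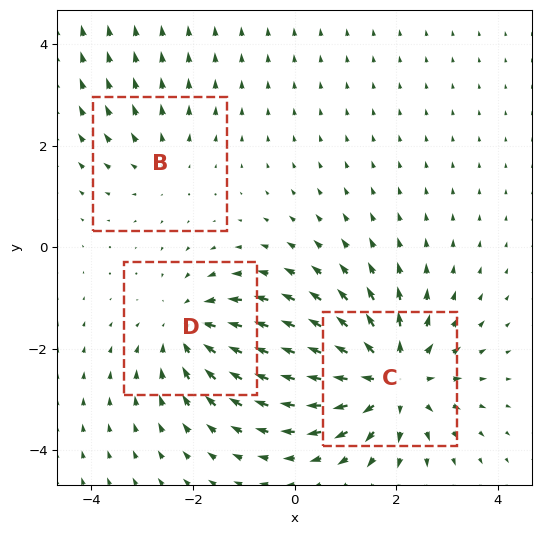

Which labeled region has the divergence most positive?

C

Divergence at each region's feature centre — B: about +2, C: about +4, D: about -3. Region C is most positive.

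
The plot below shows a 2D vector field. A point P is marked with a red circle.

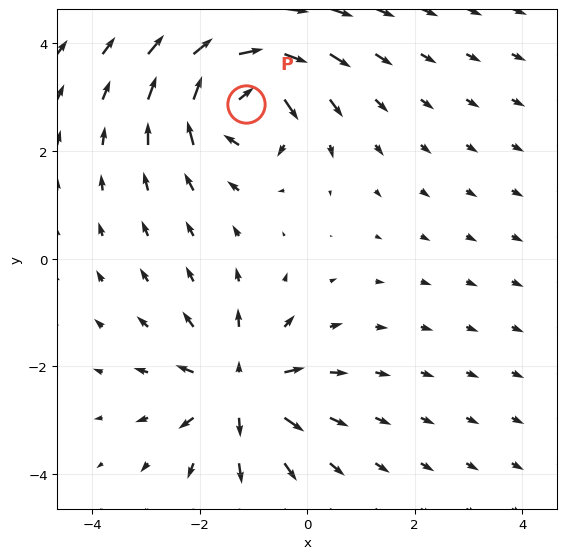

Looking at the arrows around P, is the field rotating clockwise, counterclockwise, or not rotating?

Near P at (-1.1, 2.9) the arrows circulate clockwise. The curl (z-component) there is about -4; negative curl means clockwise rotation.

clockwise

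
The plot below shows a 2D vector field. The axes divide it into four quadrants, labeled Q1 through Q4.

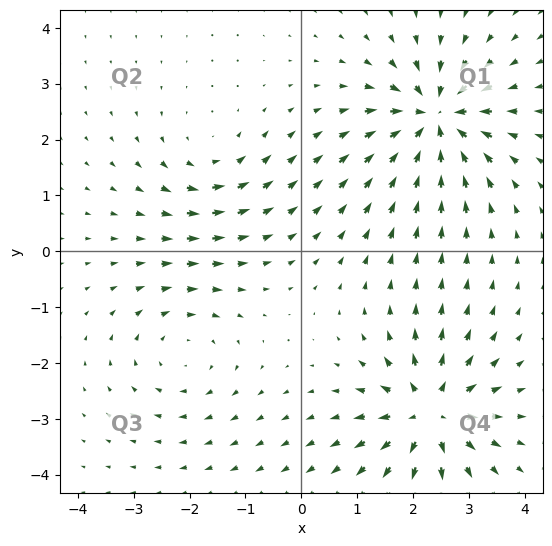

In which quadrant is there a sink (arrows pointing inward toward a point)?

Q1

The sink sits at approximately (2.4, 2.4), which lies in quadrant Q1. The divergence there is about -7, negative as expected for a sink.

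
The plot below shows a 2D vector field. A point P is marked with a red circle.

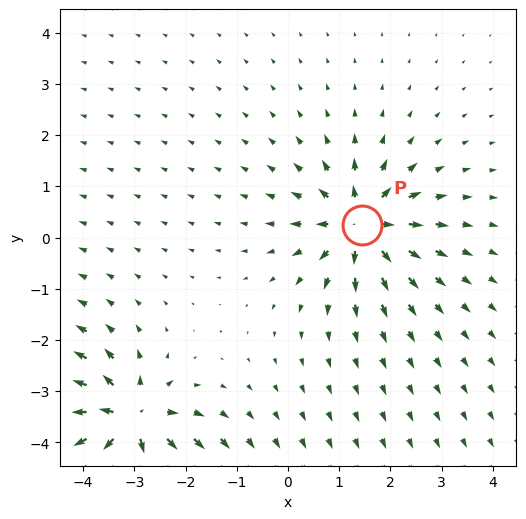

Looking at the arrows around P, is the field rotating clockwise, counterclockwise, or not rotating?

Near P at (1.4, 0.2) the arrows show no circulation. The curl there is ≈0.

not rotating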